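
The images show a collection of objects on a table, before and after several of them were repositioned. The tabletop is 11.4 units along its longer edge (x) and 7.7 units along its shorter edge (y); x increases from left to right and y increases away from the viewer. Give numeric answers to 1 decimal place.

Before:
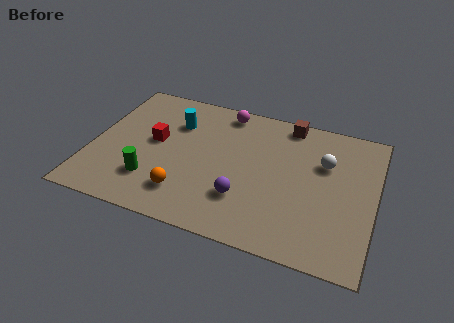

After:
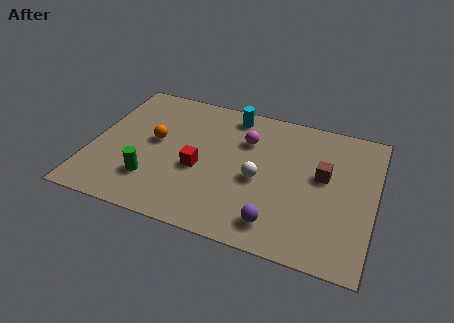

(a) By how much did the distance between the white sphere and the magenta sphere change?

-2.4

They were about 4.5 units apart before and 2.1 after — 2.4 units closer together.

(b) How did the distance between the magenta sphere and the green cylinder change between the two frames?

-0.5

They were about 5.4 units apart before and 4.9 after — 0.5 units closer together.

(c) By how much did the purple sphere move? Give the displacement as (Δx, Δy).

(1.4, -0.9)

From the two frames, the purple sphere sits at roughly (6.3, 2.2) before and (7.7, 1.3) after.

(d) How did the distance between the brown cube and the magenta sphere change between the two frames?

+0.8

Before: roughly 2.6 units apart; after: 3.4. That's 0.8 units further apart.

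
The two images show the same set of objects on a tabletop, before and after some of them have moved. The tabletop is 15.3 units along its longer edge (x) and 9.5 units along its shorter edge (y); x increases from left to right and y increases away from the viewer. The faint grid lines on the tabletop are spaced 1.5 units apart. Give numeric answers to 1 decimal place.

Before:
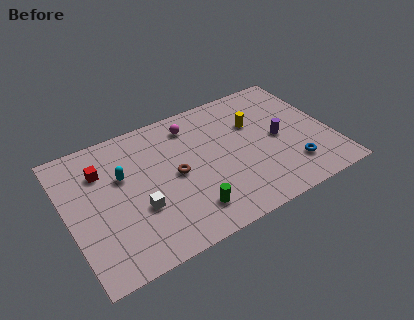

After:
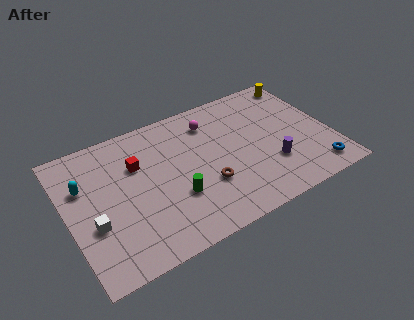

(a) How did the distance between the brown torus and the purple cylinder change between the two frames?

-2.3

They were about 6.1 units apart before and 3.8 after — 2.3 units closer together.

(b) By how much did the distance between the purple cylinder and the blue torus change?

+0.4

The distance was about 2.4 in the first image and 2.8 in the second, so they moved 0.4 units further apart.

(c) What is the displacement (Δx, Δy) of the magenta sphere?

(1.1, -0.3)

From the two frames, the magenta sphere sits at roughly (7.6, 7.8) before and (8.7, 7.5) after.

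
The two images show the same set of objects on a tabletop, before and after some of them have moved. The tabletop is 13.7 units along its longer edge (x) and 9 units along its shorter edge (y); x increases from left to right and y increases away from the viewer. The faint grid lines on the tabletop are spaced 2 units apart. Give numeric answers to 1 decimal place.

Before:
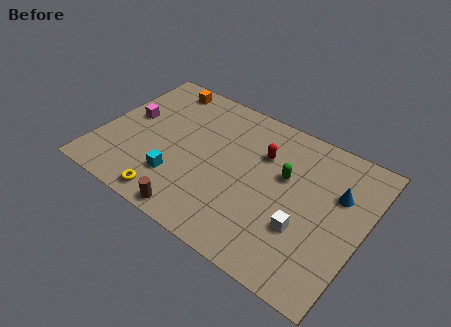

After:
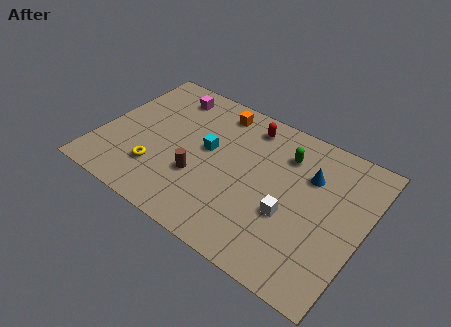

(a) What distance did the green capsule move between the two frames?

1.3

The green capsule was near (9.5, 5.5) before and (9.3, 6.8) after, so it travelled √(0.2² + 1.3²) ≈ 1.3 units.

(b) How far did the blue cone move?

1.5

From (12.2, 5.9) to (10.7, 6.2), the blue cone covered √(1.5² + 0.3²) ≈ 1.5 units.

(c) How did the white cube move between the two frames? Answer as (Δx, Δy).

(-0.8, 0.4)

The white cube was at about (10.9, 3.0) and moved to about (10.1, 3.4).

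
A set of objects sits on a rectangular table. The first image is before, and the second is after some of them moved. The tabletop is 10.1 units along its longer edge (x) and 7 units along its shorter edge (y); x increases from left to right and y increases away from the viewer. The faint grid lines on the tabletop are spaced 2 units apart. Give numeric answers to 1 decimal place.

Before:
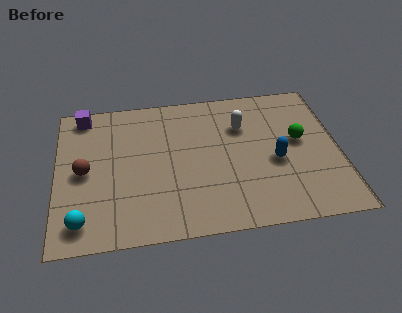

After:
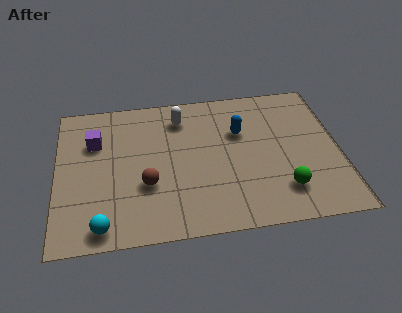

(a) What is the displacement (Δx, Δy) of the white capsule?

(-2.2, 0.7)

From the two frames, the white capsule sits at roughly (6.7, 4.9) before and (4.5, 5.6) after.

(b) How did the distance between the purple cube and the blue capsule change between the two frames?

-2.3

Before: roughly 7.5 units apart; after: 5.2. That's 2.3 units closer together.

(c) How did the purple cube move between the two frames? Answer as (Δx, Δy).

(0.4, -1.4)

The purple cube started near (1.0, 6.2) and ended near (1.4, 4.8).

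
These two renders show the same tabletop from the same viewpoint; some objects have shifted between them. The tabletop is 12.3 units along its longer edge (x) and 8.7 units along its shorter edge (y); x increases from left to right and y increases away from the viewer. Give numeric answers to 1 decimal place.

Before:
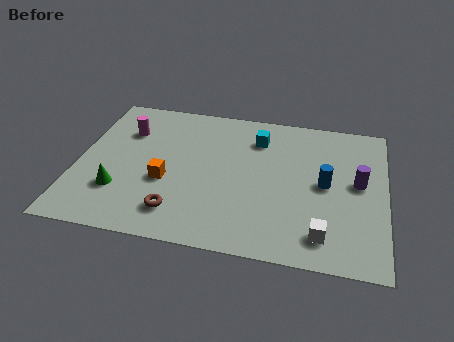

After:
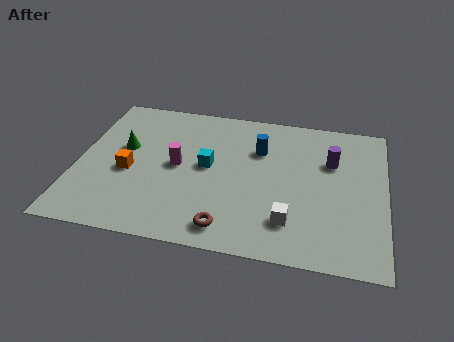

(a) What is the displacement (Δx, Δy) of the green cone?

(0.0, 2.6)

The green cone started near (1.8, 2.5) and ended near (1.8, 5.1).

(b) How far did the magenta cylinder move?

2.8

The magenta cylinder moved from about (1.8, 6.2) to (4.0, 4.4), a distance of √(2.2² + 1.8²) ≈ 2.8.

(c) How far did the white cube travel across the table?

1.4

The white cube was near (9.9, 1.5) before and (8.6, 2.0) after, so it travelled √(1.3² + 0.5²) ≈ 1.4 units.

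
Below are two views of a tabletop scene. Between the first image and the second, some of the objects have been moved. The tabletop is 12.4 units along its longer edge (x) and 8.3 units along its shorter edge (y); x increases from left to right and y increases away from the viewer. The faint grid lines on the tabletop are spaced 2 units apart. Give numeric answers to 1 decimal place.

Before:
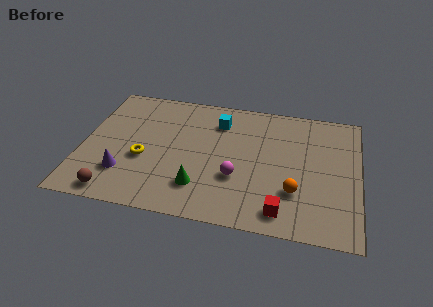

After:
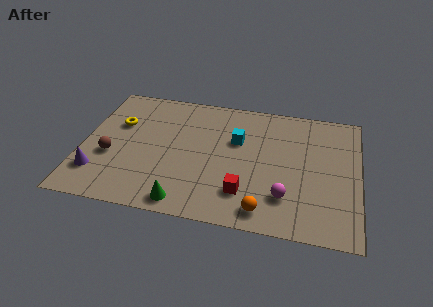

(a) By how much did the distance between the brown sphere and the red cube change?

-1.2

They were about 7.4 units apart before and 6.2 after — 1.2 units closer together.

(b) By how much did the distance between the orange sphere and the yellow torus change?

+1.2

Before: roughly 6.8 units apart; after: 8.0. That's 1.2 units further apart.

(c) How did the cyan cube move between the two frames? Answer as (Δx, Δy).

(0.9, -1.1)

The cyan cube started near (6.0, 6.4) and ended near (6.9, 5.3).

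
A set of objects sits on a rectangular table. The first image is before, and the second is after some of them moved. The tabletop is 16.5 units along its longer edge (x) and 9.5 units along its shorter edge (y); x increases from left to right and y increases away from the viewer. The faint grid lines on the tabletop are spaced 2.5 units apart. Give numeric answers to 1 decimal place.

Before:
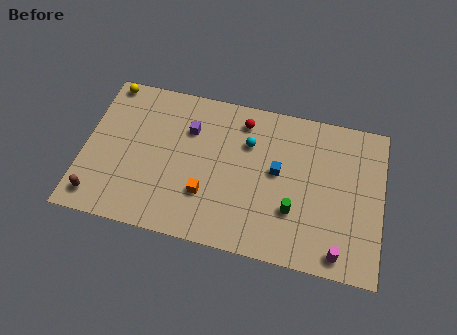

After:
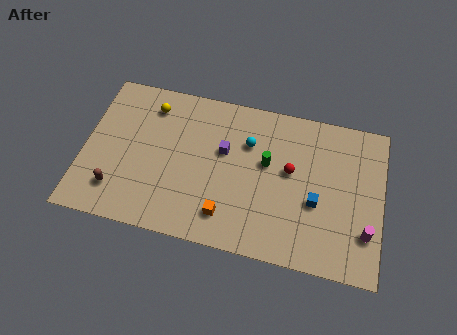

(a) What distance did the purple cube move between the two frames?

2.2

The purple cube was near (5.7, 6.7) before and (7.7, 5.8) after, so it travelled √(2.0² + 0.9²) ≈ 2.2 units.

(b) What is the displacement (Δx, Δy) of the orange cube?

(1.2, -1.0)

From the two frames, the orange cube sits at roughly (6.9, 2.9) before and (8.1, 1.9) after.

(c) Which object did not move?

the cyan sphere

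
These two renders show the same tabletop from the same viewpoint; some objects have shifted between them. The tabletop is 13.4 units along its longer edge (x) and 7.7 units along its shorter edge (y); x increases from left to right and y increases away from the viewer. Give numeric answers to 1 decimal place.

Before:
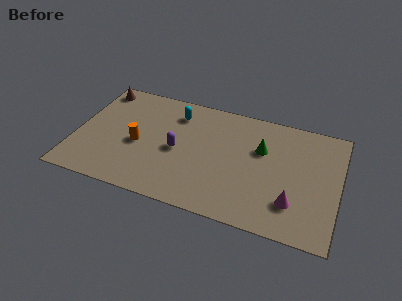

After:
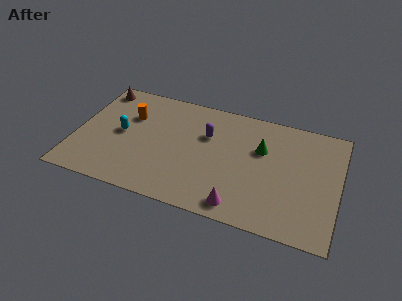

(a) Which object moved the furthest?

the cyan capsule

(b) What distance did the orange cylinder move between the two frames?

1.9

The orange cylinder was near (3.2, 3.4) before and (2.6, 5.2) after, so it travelled √(0.6² + 1.8²) ≈ 1.9 units.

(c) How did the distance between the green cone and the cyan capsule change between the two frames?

+2.6

Before: roughly 4.6 units apart; after: 7.2. That's 2.6 units further apart.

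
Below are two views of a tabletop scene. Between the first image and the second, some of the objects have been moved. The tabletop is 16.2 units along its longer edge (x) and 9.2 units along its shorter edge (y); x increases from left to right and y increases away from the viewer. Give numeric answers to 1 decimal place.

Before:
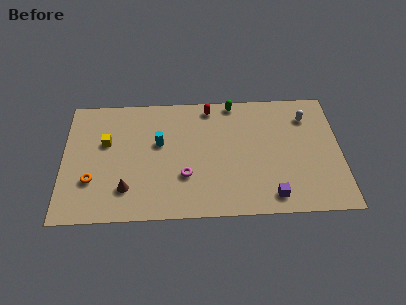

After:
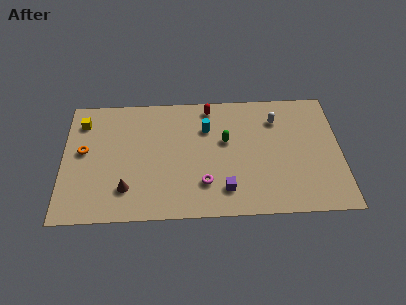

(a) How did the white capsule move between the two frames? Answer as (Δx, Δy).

(-1.8, -0.1)

From the two frames, the white capsule sits at roughly (14.3, 7.1) before and (12.5, 7.0) after.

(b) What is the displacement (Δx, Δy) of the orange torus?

(-0.5, 2.2)

The orange torus was at about (1.7, 2.9) and moved to about (1.2, 5.1).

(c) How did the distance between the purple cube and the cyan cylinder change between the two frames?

-3.0

Before: roughly 7.7 units apart; after: 4.7. That's 3.0 units closer together.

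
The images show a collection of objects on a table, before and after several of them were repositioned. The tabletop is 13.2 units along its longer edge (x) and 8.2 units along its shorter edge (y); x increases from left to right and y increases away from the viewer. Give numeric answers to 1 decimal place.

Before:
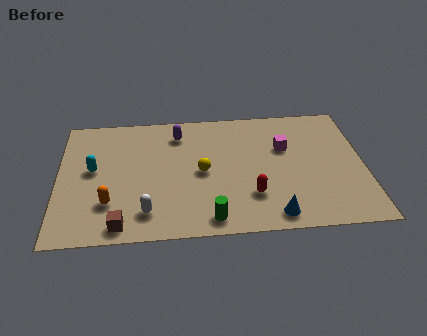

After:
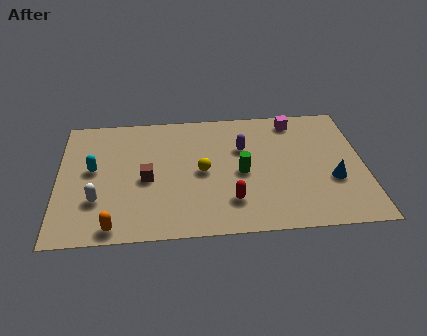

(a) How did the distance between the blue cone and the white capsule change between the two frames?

+4.7

The distance was about 5.4 in the first image and 10.1 in the second, so they moved 4.7 units further apart.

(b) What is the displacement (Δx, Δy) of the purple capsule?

(2.8, -1.2)

From the two frames, the purple capsule sits at roughly (5.2, 6.6) before and (8.0, 5.4) after.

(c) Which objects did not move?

the cyan capsule and the yellow sphere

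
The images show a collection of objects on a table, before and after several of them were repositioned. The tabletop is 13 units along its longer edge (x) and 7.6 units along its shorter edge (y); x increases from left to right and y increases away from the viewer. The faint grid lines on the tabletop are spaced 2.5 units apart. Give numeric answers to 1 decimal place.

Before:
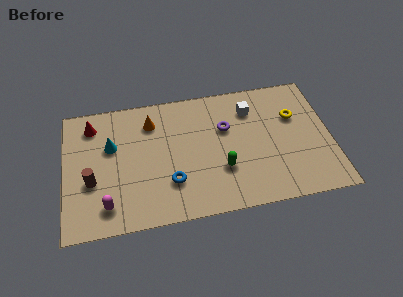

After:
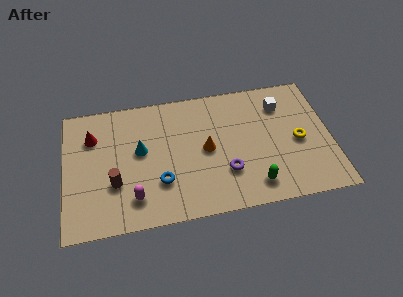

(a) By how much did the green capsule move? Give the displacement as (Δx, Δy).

(1.5, -1.2)

The green capsule was at about (7.6, 2.5) and moved to about (9.1, 1.3).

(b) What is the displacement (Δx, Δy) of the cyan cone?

(1.4, -0.5)

The cyan cone was at about (2.3, 4.8) and moved to about (3.7, 4.3).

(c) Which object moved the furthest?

the orange cone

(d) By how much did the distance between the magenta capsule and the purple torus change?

-2.3

Before: roughly 6.9 units apart; after: 4.6. That's 2.3 units closer together.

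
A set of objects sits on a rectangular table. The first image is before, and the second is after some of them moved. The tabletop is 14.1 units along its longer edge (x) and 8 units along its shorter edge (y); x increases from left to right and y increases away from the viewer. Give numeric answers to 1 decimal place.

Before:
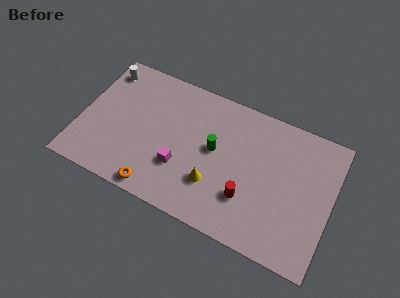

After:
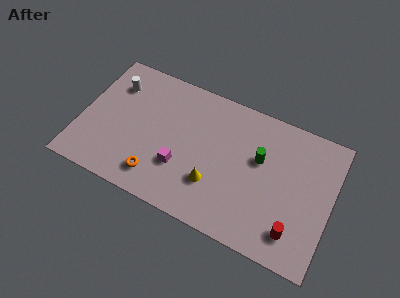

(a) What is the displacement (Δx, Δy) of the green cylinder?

(2.5, 0.5)

From the two frames, the green cylinder sits at roughly (7.5, 4.4) before and (10.0, 4.9) after.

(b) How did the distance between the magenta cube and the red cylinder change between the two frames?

+2.8

The distance was about 3.8 in the first image and 6.6 in the second, so they moved 2.8 units further apart.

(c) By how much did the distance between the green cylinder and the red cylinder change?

+1.1

The distance was about 2.9 in the first image and 4.0 in the second, so they moved 1.1 units further apart.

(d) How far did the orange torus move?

0.7

From (4.7, 0.8) to (4.6, 1.5), the orange torus covered √(0.1² + 0.7²) ≈ 0.7 units.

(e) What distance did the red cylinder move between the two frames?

2.8

From (9.6, 2.4) to (12.3, 1.6), the red cylinder covered √(2.7² + 0.8²) ≈ 2.8 units.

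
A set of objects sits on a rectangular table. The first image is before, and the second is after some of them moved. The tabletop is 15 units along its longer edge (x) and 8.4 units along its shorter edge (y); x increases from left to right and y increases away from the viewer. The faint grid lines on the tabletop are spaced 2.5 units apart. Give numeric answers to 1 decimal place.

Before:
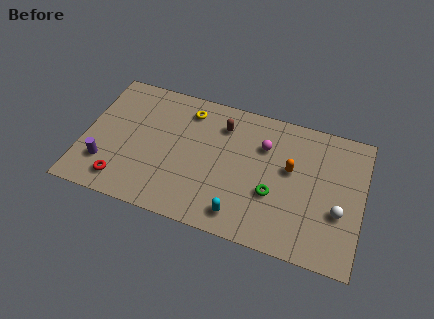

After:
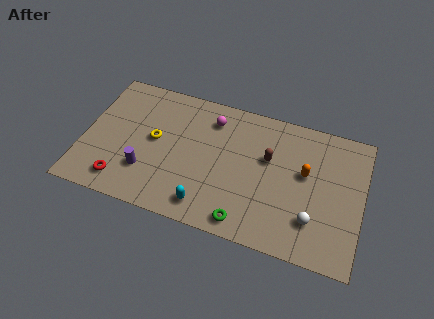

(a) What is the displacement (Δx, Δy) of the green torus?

(-1.3, -2.1)

The green torus started near (10.3, 3.1) and ended near (9.0, 1.0).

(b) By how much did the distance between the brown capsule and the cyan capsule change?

-0.5

Before: roughly 5.4 units apart; after: 4.9. That's 0.5 units closer together.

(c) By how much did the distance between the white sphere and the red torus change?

-1.4

They were about 11.6 units apart before and 10.2 after — 1.4 units closer together.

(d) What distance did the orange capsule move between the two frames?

0.8

The orange capsule was near (11.1, 4.9) before and (11.9, 4.9) after, so it travelled √(0.8² + 0.0²) ≈ 0.8 units.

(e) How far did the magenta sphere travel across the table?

3.0

The magenta sphere moved from about (9.6, 5.9) to (6.7, 6.7), a distance of √(2.9² + 0.8²) ≈ 3.0.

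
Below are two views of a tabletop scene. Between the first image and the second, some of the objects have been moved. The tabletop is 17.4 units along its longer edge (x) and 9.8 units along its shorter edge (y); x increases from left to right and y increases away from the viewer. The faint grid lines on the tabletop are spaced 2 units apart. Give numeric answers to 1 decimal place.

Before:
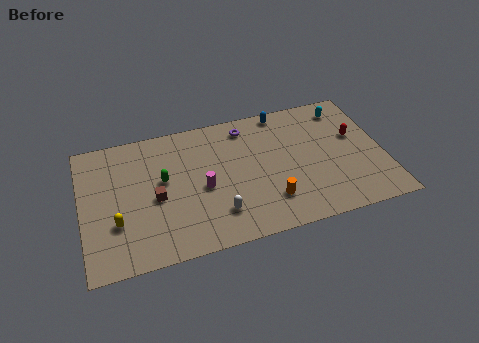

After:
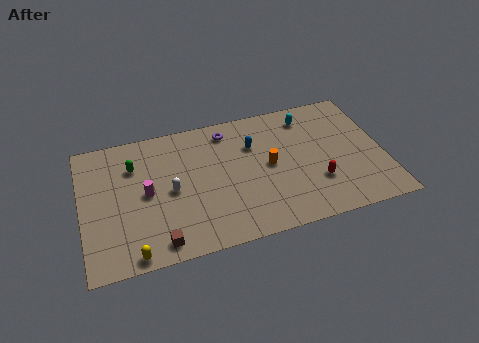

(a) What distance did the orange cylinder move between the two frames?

2.6

The orange cylinder was near (10.6, 2.4) before and (10.8, 5.0) after, so it travelled √(0.2² + 2.6²) ≈ 2.6 units.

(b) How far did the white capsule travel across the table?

3.5

The white capsule was near (7.6, 2.3) before and (5.1, 4.7) after, so it travelled √(2.5² + 2.4²) ≈ 3.5 units.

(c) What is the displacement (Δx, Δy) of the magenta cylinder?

(-3.2, 0.5)

From the two frames, the magenta cylinder sits at roughly (6.9, 4.4) before and (3.7, 4.9) after.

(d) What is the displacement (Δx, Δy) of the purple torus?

(-1.1, 0.0)

The purple torus started near (9.7, 8.3) and ended near (8.6, 8.3).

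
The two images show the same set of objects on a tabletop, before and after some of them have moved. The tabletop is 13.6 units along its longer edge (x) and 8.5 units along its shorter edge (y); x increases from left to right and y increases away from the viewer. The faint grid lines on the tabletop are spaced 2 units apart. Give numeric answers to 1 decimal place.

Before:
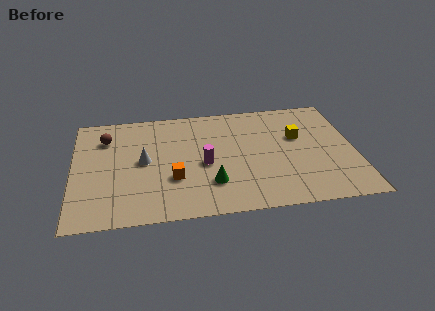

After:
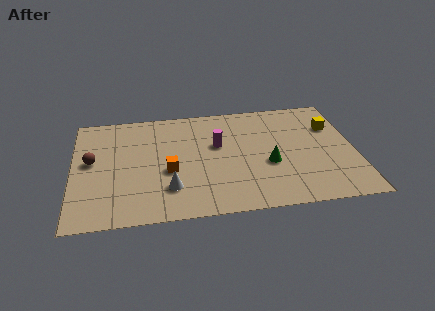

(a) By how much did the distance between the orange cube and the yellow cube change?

+1.8

Before: roughly 6.6 units apart; after: 8.4. That's 1.8 units further apart.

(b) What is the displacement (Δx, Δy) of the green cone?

(2.8, 1.1)

From the two frames, the green cone sits at roughly (6.6, 2.3) before and (9.4, 3.4) after.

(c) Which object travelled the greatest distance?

the green cone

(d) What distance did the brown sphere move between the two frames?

1.8

The brown sphere moved from about (1.6, 6.4) to (0.9, 4.7), a distance of √(0.7² + 1.7²) ≈ 1.8.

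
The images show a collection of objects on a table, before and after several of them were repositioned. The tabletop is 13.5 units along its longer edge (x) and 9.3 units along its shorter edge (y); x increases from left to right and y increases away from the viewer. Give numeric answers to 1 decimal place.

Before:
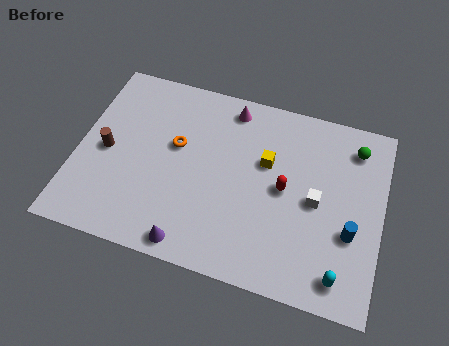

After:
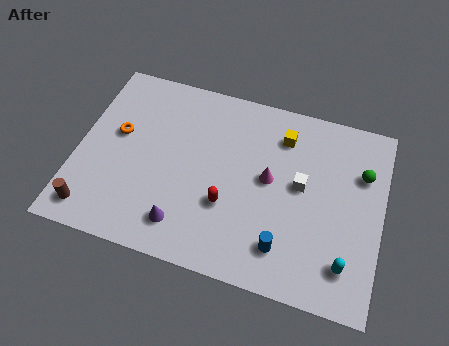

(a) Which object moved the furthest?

the magenta cone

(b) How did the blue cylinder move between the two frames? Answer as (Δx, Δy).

(-2.8, -1.5)

The blue cylinder was at about (12.2, 3.4) and moved to about (9.4, 1.9).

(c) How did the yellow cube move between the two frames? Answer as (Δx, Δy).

(0.6, 1.5)

The yellow cube started near (8.3, 5.8) and ended near (8.9, 7.3).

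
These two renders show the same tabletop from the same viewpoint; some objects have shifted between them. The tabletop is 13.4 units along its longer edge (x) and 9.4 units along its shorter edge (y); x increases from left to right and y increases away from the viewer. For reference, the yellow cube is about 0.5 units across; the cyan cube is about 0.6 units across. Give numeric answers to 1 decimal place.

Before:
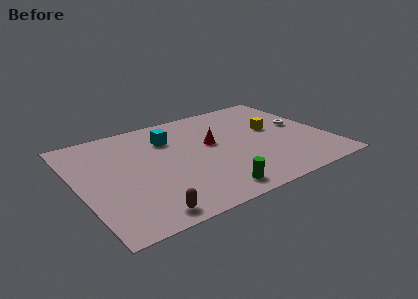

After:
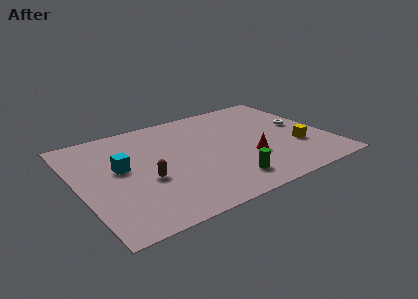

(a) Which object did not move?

the white torus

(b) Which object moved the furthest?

the cyan cube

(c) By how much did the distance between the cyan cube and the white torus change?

+2.7

Before: roughly 7.2 units apart; after: 9.9. That's 2.7 units further apart.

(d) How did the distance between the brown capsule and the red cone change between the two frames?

-0.7

The distance was about 6.2 in the first image and 5.5 in the second, so they moved 0.7 units closer together.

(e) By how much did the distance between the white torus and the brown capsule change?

-1.3

The distance was about 10.2 in the first image and 8.9 in the second, so they moved 1.3 units closer together.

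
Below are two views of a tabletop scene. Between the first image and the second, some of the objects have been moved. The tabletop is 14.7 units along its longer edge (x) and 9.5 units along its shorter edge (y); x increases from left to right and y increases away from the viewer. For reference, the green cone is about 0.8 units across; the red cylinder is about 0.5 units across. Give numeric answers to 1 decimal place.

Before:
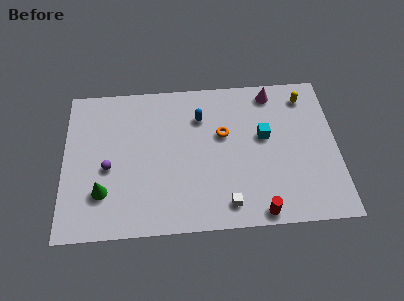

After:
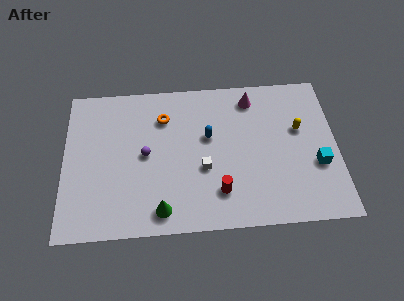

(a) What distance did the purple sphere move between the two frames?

2.1

The purple sphere moved from about (2.4, 4.1) to (4.4, 4.8), a distance of √(2.0² + 0.7²) ≈ 2.1.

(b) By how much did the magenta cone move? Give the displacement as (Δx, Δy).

(-1.1, -0.3)

The magenta cone was at about (11.3, 8.3) and moved to about (10.2, 8.0).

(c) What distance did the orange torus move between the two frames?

3.5

The orange torus was near (8.6, 5.8) before and (5.4, 7.1) after, so it travelled √(3.2² + 1.3²) ≈ 3.5 units.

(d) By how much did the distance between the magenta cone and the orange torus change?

+1.2

They were about 3.7 units apart before and 4.9 after — 1.2 units further apart.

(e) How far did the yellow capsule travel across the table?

2.1

From (13.1, 7.9) to (12.7, 5.8), the yellow capsule covered √(0.4² + 2.1²) ≈ 2.1 units.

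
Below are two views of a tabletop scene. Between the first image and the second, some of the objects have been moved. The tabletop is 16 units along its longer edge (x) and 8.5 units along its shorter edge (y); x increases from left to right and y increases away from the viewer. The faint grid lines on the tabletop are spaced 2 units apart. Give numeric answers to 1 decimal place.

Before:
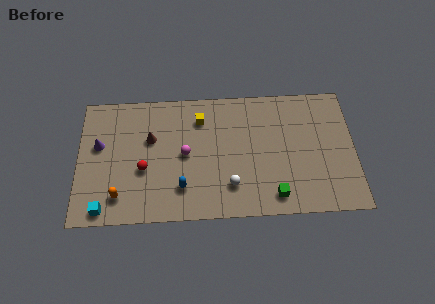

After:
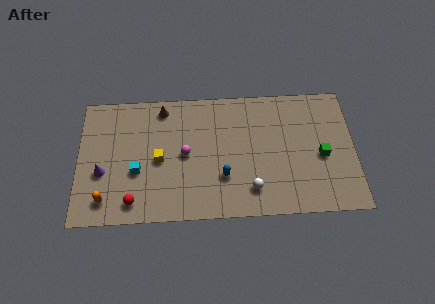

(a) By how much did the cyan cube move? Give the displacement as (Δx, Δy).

(1.9, 2.4)

From the two frames, the cyan cube sits at roughly (1.5, 0.9) before and (3.4, 3.3) after.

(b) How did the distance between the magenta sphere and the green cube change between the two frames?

+2.0

The distance was about 5.9 in the first image and 7.9 in the second, so they moved 2.0 units further apart.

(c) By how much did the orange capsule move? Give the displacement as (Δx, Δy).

(-0.8, -0.2)

The orange capsule was at about (2.4, 1.7) and moved to about (1.6, 1.5).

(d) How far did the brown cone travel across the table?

2.1

From (4.2, 5.4) to (4.9, 7.4), the brown cone covered √(0.7² + 2.0²) ≈ 2.1 units.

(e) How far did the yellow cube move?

3.5

The yellow cube was near (7.1, 6.6) before and (4.7, 4.0) after, so it travelled √(2.4² + 2.6²) ≈ 3.5 units.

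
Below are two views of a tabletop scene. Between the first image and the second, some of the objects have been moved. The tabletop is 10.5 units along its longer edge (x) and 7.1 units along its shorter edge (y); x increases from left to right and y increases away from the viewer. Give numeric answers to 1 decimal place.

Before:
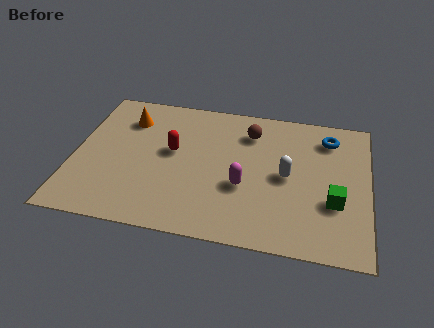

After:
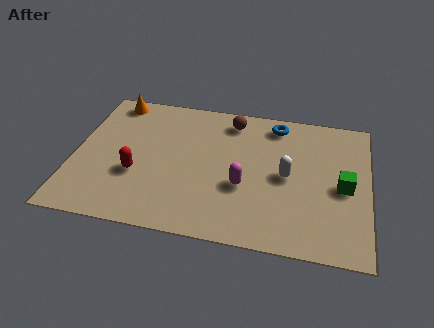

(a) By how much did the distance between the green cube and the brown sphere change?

+0.6

Before: roughly 4.3 units apart; after: 4.9. That's 0.6 units further apart.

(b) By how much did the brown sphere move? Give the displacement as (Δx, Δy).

(-0.7, 0.5)

The brown sphere started near (6.2, 5.5) and ended near (5.5, 6.0).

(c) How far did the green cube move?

0.9

The green cube was near (9.3, 2.5) before and (9.6, 3.3) after, so it travelled √(0.3² + 0.8²) ≈ 0.9 units.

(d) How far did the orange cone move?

1.1

The orange cone moved from about (1.8, 5.4) to (1.2, 6.3), a distance of √(0.6² + 0.9²) ≈ 1.1.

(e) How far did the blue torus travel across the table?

1.9

From (9.0, 5.7) to (7.1, 6.1), the blue torus covered √(1.9² + 0.4²) ≈ 1.9 units.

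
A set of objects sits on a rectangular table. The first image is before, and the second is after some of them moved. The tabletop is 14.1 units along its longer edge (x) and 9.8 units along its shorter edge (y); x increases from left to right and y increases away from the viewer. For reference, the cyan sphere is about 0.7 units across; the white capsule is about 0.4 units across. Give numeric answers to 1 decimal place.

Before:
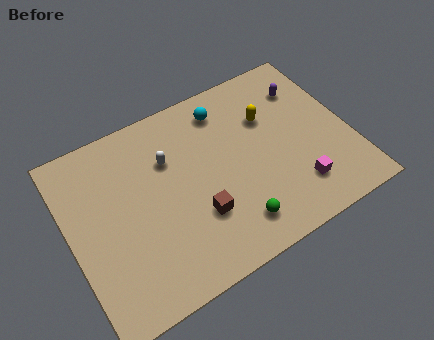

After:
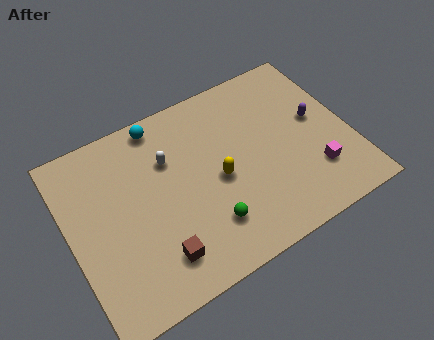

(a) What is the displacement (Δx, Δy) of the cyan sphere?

(-3.2, 0.7)

The cyan sphere was at about (8.3, 8.1) and moved to about (5.1, 8.8).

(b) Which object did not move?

the white capsule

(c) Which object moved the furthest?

the yellow capsule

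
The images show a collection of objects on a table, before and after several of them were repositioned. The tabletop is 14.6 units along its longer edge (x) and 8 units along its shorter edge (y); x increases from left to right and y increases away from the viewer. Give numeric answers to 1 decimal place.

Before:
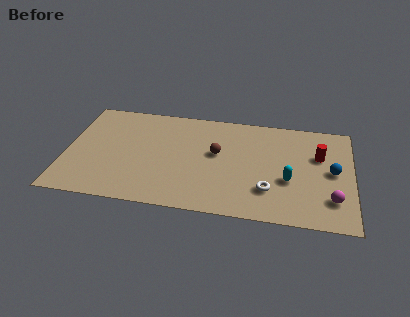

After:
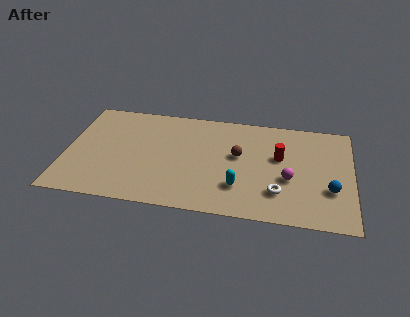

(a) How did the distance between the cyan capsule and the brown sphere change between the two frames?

-1.6

The distance was about 4.0 in the first image and 2.4 in the second, so they moved 1.6 units closer together.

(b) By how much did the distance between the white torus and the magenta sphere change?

-2.0

Before: roughly 3.2 units apart; after: 1.2. That's 2.0 units closer together.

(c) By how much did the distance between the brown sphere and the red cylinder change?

-3.1

Before: roughly 5.2 units apart; after: 2.1. That's 3.1 units closer together.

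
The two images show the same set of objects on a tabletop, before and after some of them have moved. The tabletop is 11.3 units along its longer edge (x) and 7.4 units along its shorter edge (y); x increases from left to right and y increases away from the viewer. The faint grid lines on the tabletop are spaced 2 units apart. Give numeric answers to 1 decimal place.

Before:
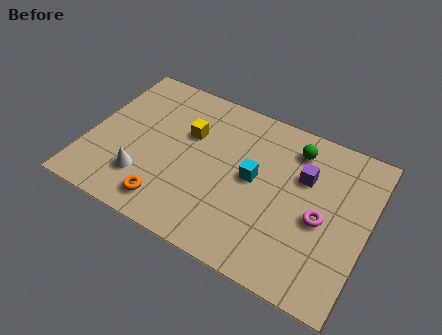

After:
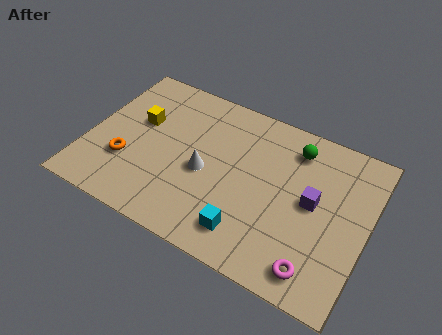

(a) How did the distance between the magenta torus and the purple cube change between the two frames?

+1.0

They were about 1.8 units apart before and 2.8 after — 1.0 units further apart.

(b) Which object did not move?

the green sphere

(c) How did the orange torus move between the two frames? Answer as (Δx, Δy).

(-1.9, 1.2)

From the two frames, the orange torus sits at roughly (3.6, 1.2) before and (1.7, 2.4) after.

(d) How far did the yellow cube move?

2.0

The yellow cube was near (3.9, 4.8) before and (1.9, 4.5) after, so it travelled √(2.0² + 0.3²) ≈ 2.0 units.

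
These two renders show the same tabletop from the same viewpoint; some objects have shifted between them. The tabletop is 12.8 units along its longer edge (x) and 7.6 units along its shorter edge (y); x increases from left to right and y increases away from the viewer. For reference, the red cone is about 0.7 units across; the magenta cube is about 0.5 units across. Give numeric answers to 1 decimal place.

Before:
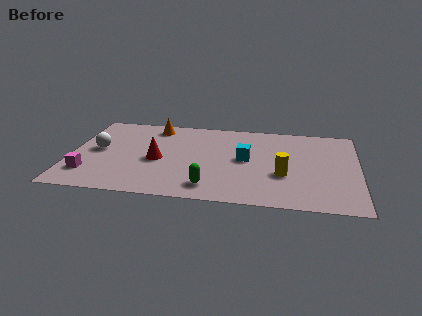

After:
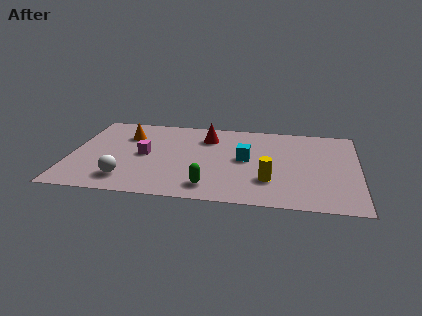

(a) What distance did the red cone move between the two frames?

3.2

The red cone moved from about (3.9, 3.4) to (6.0, 5.8), a distance of √(2.1² + 2.4²) ≈ 3.2.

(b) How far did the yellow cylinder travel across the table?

0.8

The yellow cylinder moved from about (9.5, 2.8) to (8.9, 2.2), a distance of √(0.6² + 0.6²) ≈ 0.8.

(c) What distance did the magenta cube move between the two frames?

3.1

The magenta cube was near (0.9, 1.8) before and (3.3, 3.8) after, so it travelled √(2.4² + 2.0²) ≈ 3.1 units.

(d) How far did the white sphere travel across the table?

2.9

From (1.2, 4.0) to (2.6, 1.5), the white sphere covered √(1.4² + 2.5²) ≈ 2.9 units.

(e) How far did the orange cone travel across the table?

1.6

From (3.6, 6.5) to (2.4, 5.5), the orange cone covered √(1.2² + 1.0²) ≈ 1.6 units.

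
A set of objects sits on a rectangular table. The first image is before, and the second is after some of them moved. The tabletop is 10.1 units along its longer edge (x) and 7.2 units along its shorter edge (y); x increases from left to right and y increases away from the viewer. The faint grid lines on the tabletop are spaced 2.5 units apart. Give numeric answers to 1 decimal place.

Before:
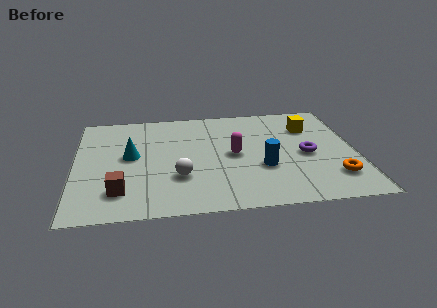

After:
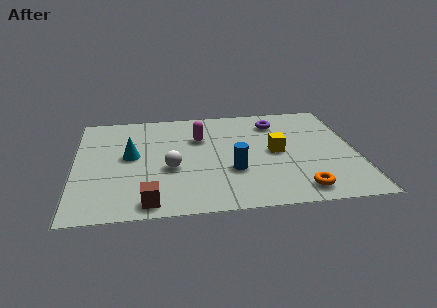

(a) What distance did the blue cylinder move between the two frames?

1.1

The blue cylinder was near (6.7, 2.6) before and (5.6, 2.5) after, so it travelled √(1.1² + 0.1²) ≈ 1.1 units.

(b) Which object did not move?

the cyan cone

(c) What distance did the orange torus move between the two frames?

1.5

The orange torus was near (9.2, 1.7) before and (7.9, 1.0) after, so it travelled √(1.3² + 0.7²) ≈ 1.5 units.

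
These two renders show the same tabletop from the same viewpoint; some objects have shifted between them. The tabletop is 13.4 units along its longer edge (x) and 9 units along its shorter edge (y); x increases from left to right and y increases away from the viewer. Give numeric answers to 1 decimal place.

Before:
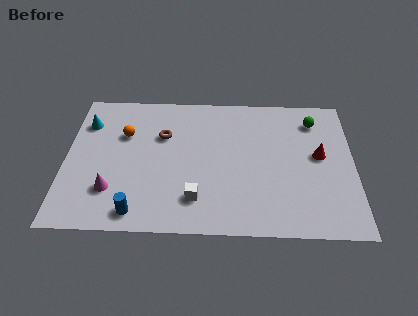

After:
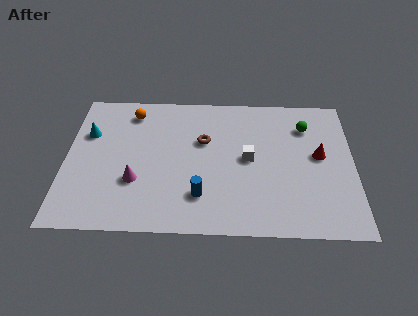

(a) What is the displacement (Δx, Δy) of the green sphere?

(-0.4, -0.4)

The green sphere was at about (11.6, 7.2) and moved to about (11.2, 6.8).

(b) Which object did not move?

the red cone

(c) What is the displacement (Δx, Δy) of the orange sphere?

(0.3, 1.5)

The orange sphere was at about (2.7, 6.0) and moved to about (3.0, 7.5).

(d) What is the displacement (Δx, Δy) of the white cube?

(2.4, 2.6)

From the two frames, the white cube sits at roughly (6.1, 2.0) before and (8.5, 4.6) after.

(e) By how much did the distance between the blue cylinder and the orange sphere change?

+1.3

They were about 4.9 units apart before and 6.2 after — 1.3 units further apart.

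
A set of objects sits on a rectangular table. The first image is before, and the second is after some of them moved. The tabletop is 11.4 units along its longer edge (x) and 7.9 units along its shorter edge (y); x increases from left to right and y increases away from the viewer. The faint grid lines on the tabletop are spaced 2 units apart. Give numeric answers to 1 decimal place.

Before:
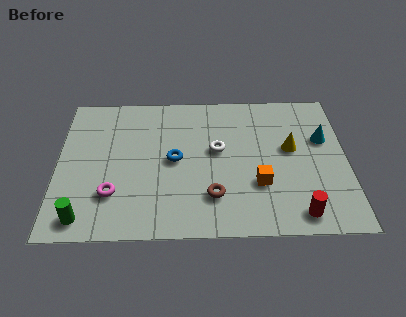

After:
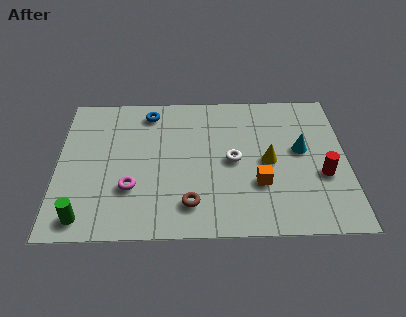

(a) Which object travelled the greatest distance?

the blue torus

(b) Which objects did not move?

the orange cube and the green cylinder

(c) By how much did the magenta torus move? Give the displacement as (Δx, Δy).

(0.7, 0.3)

The magenta torus was at about (2.2, 2.2) and moved to about (2.9, 2.5).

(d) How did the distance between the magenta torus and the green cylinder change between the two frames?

+0.7

Before: roughly 1.6 units apart; after: 2.3. That's 0.7 units further apart.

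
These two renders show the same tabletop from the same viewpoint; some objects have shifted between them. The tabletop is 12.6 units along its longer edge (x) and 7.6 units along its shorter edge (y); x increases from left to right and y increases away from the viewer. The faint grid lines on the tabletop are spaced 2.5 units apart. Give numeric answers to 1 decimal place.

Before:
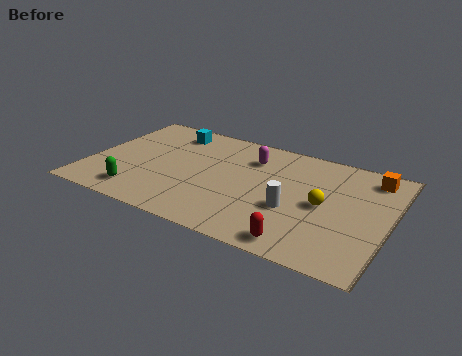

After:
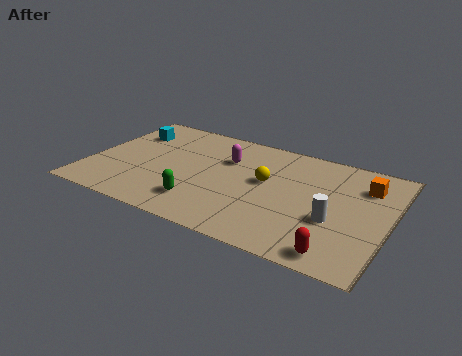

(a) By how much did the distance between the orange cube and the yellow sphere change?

+1.0

Before: roughly 3.2 units apart; after: 4.2. That's 1.0 units further apart.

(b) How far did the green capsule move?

2.6

The green capsule moved from about (2.4, 1.3) to (5.0, 1.7), a distance of √(2.6² + 0.4²) ≈ 2.6.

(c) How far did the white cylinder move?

1.7

The white cylinder moved from about (8.7, 2.9) to (10.4, 2.9), a distance of √(1.7² + 0.0²) ≈ 1.7.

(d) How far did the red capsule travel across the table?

1.5

The red capsule moved from about (9.3, 0.9) to (10.8, 0.9), a distance of √(1.5² + 0.0²) ≈ 1.5.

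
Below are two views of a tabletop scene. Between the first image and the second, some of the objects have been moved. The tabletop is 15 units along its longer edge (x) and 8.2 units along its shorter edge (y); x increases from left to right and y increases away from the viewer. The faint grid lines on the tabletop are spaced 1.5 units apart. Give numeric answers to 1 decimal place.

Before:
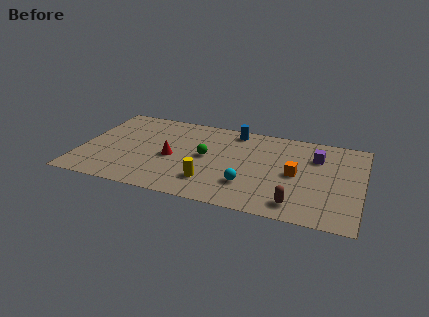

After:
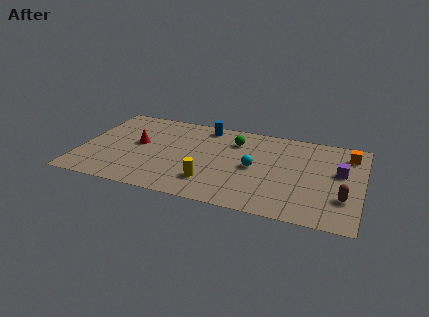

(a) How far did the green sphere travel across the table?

2.4

The green sphere was near (6.7, 4.3) before and (8.1, 6.2) after, so it travelled √(1.4² + 1.9²) ≈ 2.4 units.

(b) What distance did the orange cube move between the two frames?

3.7

The orange cube moved from about (11.5, 4.0) to (14.2, 6.6), a distance of √(2.7² + 2.6²) ≈ 3.7.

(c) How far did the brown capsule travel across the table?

2.7

From (11.7, 1.3) to (14.1, 2.5), the brown capsule covered √(2.4² + 1.2²) ≈ 2.7 units.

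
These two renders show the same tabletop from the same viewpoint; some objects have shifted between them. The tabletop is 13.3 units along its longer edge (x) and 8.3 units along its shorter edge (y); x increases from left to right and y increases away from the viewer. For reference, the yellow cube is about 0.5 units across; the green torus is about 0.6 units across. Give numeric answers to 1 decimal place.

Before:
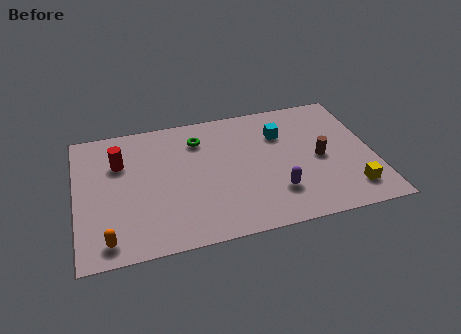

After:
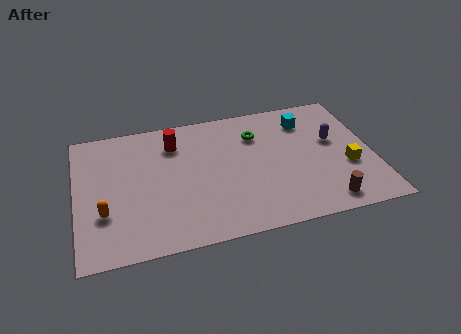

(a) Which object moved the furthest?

the purple capsule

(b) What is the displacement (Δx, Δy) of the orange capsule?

(-0.1, 1.6)

The orange capsule was at about (1.3, 1.1) and moved to about (1.2, 2.7).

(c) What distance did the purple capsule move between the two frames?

3.9

The purple capsule was near (8.8, 2.2) before and (11.6, 4.9) after, so it travelled √(2.8² + 2.7²) ≈ 3.9 units.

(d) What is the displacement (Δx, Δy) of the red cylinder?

(2.5, 0.7)

From the two frames, the red cylinder sits at roughly (2.0, 5.7) before and (4.5, 6.4) after.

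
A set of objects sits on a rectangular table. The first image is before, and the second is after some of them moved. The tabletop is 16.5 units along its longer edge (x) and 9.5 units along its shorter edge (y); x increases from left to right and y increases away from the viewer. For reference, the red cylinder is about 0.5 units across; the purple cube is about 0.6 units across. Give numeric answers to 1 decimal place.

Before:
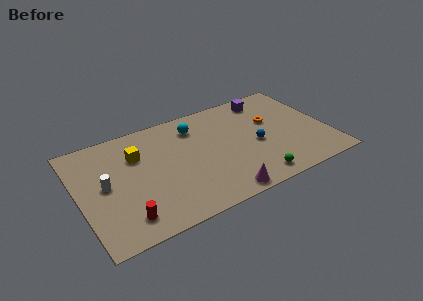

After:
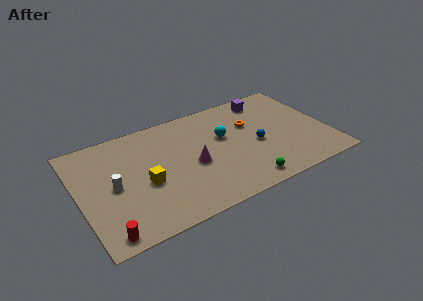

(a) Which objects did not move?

the blue sphere and the purple cube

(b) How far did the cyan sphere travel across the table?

2.4

From (8.0, 7.5) to (9.7, 5.8), the cyan sphere covered √(1.7² + 1.7²) ≈ 2.4 units.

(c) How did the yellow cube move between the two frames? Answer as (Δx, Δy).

(0.2, -2.6)

The yellow cube was at about (4.0, 6.6) and moved to about (4.2, 4.0).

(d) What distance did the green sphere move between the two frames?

0.7

The green sphere was near (11.1, 1.2) before and (10.4, 1.2) after, so it travelled √(0.7² + 0.0²) ≈ 0.7 units.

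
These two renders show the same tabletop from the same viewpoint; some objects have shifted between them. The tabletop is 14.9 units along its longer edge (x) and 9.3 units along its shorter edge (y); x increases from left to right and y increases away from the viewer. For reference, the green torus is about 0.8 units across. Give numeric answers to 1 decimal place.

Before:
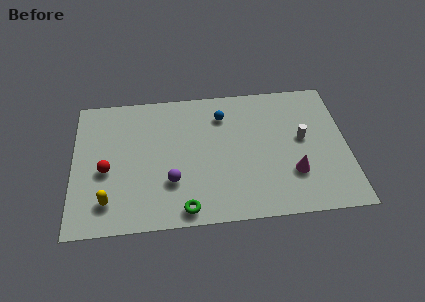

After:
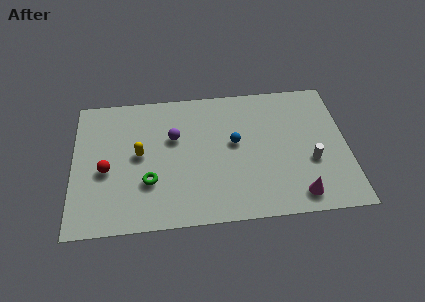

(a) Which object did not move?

the red sphere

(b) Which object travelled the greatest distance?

the yellow capsule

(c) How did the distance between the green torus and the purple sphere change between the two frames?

+1.2

Before: roughly 2.0 units apart; after: 3.2. That's 1.2 units further apart.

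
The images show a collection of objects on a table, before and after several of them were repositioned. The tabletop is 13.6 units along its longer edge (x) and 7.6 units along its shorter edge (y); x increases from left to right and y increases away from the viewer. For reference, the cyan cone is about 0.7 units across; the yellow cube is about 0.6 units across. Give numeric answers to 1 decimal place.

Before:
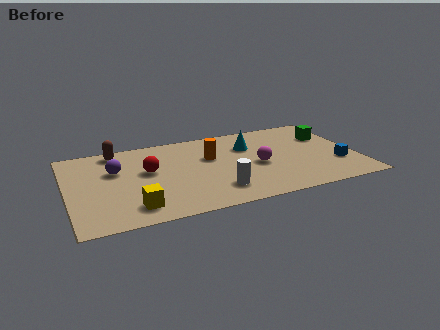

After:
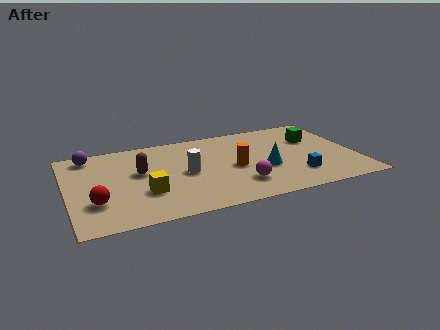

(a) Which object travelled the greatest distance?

the red sphere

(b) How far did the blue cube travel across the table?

2.1

The blue cube moved from about (12.6, 2.4) to (10.6, 1.9), a distance of √(2.0² + 0.5²) ≈ 2.1.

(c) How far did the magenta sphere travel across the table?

1.8

From (8.9, 3.4) to (7.9, 1.9), the magenta sphere covered √(1.0² + 1.5²) ≈ 1.8 units.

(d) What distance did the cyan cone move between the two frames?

2.4

The cyan cone moved from about (8.7, 5.3) to (9.2, 3.0), a distance of √(0.5² + 2.3²) ≈ 2.4.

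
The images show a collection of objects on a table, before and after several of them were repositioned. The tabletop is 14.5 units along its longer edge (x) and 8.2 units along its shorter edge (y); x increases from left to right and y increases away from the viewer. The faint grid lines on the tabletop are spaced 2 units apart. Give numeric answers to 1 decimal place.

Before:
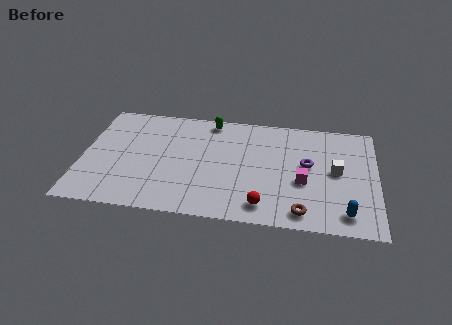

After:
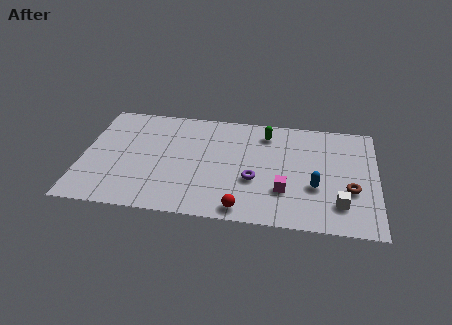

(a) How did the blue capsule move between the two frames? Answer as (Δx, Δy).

(-1.5, 1.7)

From the two frames, the blue capsule sits at roughly (13.0, 1.3) before and (11.5, 3.0) after.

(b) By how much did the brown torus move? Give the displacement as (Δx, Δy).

(2.3, 1.9)

The brown torus started near (10.9, 1.1) and ended near (13.2, 3.0).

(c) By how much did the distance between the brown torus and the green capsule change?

-2.2

They were about 7.8 units apart before and 5.6 after — 2.2 units closer together.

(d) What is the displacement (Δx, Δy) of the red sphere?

(-1.0, -0.4)

The red sphere was at about (9.0, 1.3) and moved to about (8.0, 0.9).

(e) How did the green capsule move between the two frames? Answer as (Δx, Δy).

(2.8, -0.6)

The green capsule started near (6.2, 7.3) and ended near (9.0, 6.7).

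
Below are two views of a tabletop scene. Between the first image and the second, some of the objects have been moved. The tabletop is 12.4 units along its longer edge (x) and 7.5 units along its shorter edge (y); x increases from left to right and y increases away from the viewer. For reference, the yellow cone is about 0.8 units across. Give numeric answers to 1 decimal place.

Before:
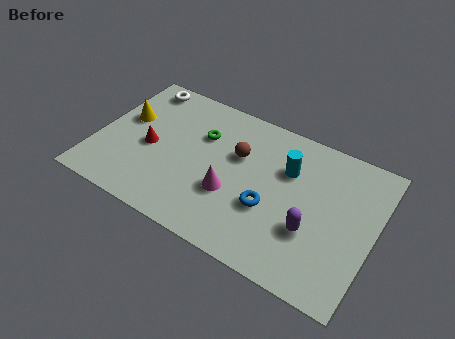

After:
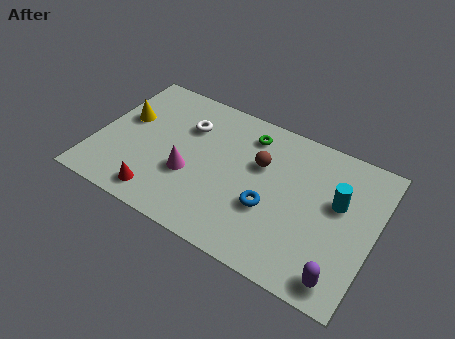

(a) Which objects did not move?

the blue torus and the yellow cone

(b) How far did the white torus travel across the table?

2.7

The white torus moved from about (1.4, 6.6) to (3.8, 5.3), a distance of √(2.4² + 1.3²) ≈ 2.7.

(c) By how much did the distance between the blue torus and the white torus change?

-2.7

The distance was about 7.5 in the first image and 4.8 in the second, so they moved 2.7 units closer together.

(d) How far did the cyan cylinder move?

2.4

From (8.4, 5.1) to (10.7, 4.5), the cyan cylinder covered √(2.3² + 0.6²) ≈ 2.4 units.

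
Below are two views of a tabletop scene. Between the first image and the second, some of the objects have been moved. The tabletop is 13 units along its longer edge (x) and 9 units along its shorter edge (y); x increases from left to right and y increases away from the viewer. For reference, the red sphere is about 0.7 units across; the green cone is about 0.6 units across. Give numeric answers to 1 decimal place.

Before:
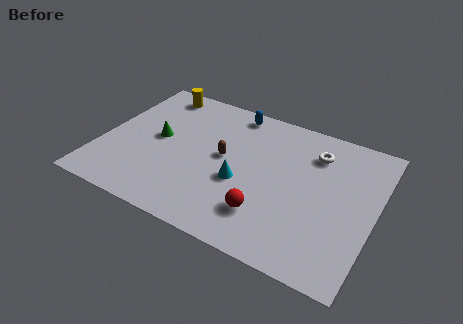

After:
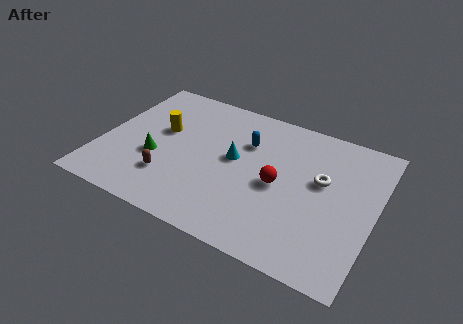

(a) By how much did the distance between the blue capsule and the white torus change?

-0.4

The distance was about 4.2 in the first image and 3.8 in the second, so they moved 0.4 units closer together.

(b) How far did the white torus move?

1.7

From (9.9, 6.9) to (10.4, 5.3), the white torus covered √(0.5² + 1.6²) ≈ 1.7 units.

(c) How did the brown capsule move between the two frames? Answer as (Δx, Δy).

(-2.3, -2.4)

From the two frames, the brown capsule sits at roughly (5.8, 4.8) before and (3.5, 2.4) after.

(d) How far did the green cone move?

1.3

The green cone was near (2.6, 4.7) before and (2.7, 3.4) after, so it travelled √(0.1² + 1.3²) ≈ 1.3 units.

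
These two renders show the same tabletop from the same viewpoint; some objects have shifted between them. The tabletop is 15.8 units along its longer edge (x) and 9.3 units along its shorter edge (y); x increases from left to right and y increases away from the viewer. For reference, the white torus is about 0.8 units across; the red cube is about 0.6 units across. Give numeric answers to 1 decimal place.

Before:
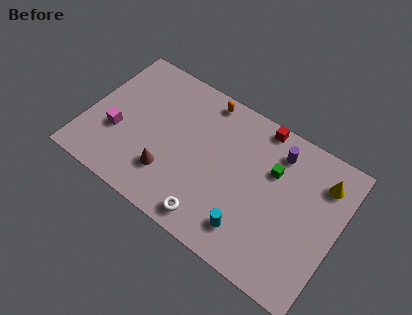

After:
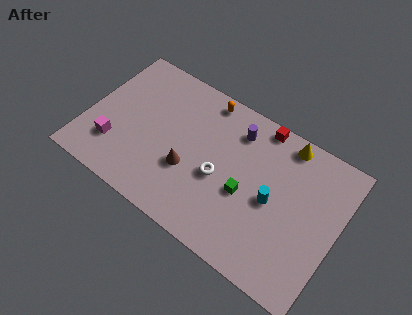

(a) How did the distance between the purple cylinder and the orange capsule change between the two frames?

-2.5

They were about 4.9 units apart before and 2.4 after — 2.5 units closer together.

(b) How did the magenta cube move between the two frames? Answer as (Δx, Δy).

(0.0, -0.9)

From the two frames, the magenta cube sits at roughly (2.0, 3.4) before and (2.0, 2.5) after.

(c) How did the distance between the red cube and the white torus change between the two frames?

-2.7

The distance was about 7.5 in the first image and 4.8 in the second, so they moved 2.7 units closer together.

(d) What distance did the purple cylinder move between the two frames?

2.6

The purple cylinder moved from about (11.6, 7.5) to (9.0, 7.4), a distance of √(2.6² + 0.1²) ≈ 2.6.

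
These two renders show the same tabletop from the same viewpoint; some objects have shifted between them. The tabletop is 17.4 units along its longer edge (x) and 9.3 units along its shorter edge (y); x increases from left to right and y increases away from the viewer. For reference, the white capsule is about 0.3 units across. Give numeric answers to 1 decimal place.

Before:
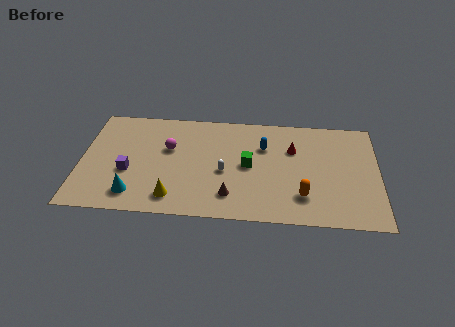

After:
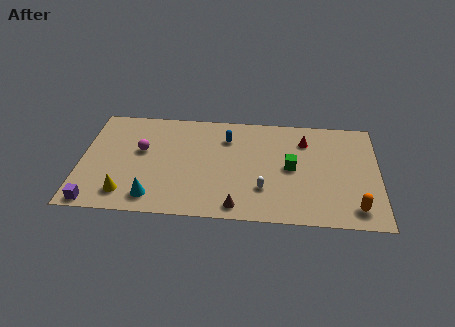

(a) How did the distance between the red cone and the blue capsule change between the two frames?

+2.9

The distance was about 1.7 in the first image and 4.6 in the second, so they moved 2.9 units further apart.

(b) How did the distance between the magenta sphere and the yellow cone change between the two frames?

-0.3

They were about 4.2 units apart before and 3.9 after — 0.3 units closer together.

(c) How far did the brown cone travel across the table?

1.0

The brown cone was near (8.8, 2.0) before and (9.2, 1.1) after, so it travelled √(0.4² + 0.9²) ≈ 1.0 units.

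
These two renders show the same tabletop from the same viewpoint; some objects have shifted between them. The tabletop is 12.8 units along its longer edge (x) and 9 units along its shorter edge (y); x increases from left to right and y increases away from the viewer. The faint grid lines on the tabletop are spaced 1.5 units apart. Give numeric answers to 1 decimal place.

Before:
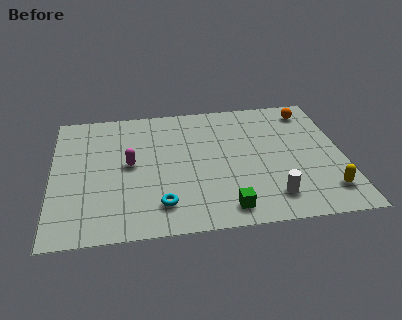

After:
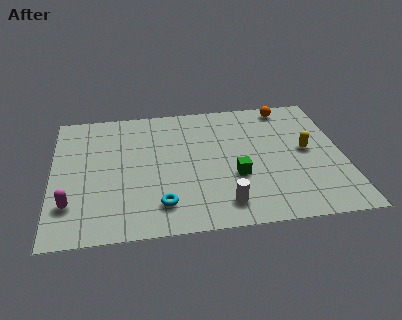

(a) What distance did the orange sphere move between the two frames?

1.1

The orange sphere moved from about (11.5, 7.6) to (10.5, 8.0), a distance of √(1.0² + 0.4²) ≈ 1.1.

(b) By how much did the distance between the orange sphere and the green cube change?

-2.2

Before: roughly 7.5 units apart; after: 5.3. That's 2.2 units closer together.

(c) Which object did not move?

the cyan torus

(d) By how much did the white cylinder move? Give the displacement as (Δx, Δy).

(-2.1, -0.2)

From the two frames, the white cylinder sits at roughly (9.5, 1.7) before and (7.4, 1.5) after.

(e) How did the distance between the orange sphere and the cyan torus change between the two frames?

-0.4

They were about 8.9 units apart before and 8.5 after — 0.4 units closer together.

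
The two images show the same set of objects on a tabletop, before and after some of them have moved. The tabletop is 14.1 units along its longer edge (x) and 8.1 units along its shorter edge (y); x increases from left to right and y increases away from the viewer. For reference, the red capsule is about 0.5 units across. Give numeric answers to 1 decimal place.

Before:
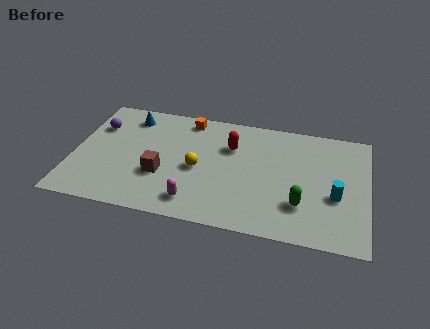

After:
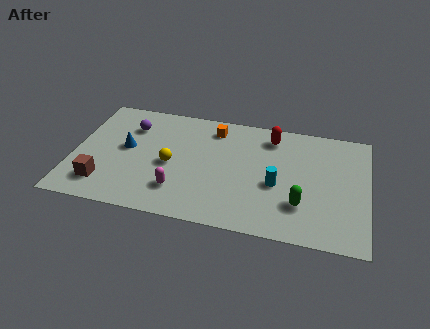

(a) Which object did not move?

the green capsule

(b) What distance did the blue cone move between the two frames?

2.3

From (2.5, 6.7) to (2.5, 4.4), the blue cone covered √(0.0² + 2.3²) ≈ 2.3 units.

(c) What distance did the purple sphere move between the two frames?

1.6

The purple sphere was near (1.0, 5.7) before and (2.6, 6.0) after, so it travelled √(1.6² + 0.3²) ≈ 1.6 units.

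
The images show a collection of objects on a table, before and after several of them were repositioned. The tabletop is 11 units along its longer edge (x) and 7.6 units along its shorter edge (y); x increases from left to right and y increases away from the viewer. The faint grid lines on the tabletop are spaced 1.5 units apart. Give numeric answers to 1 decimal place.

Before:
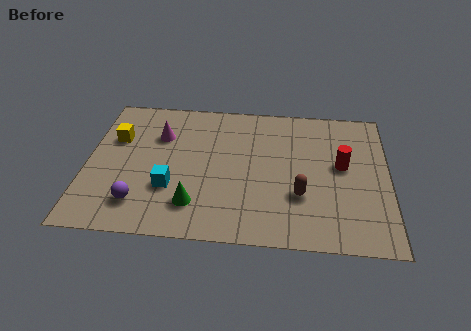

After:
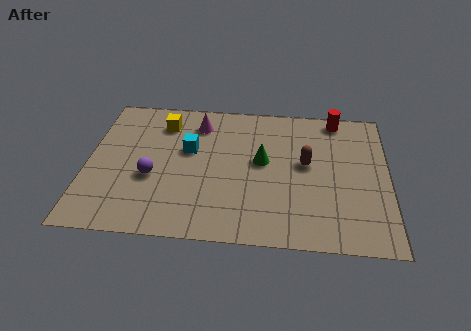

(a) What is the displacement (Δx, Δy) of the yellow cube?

(1.7, 1.0)

From the two frames, the yellow cube sits at roughly (1.0, 5.0) before and (2.7, 6.0) after.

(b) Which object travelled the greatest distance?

the green cone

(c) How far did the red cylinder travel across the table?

2.6

The red cylinder moved from about (9.3, 4.2) to (9.1, 6.8), a distance of √(0.2² + 2.6²) ≈ 2.6.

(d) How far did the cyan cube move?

2.2

The cyan cube was near (3.1, 2.5) before and (3.7, 4.6) after, so it travelled √(0.6² + 2.1²) ≈ 2.2 units.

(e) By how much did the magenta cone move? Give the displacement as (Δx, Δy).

(1.4, 0.8)

The magenta cone started near (2.6, 5.3) and ended near (4.0, 6.1).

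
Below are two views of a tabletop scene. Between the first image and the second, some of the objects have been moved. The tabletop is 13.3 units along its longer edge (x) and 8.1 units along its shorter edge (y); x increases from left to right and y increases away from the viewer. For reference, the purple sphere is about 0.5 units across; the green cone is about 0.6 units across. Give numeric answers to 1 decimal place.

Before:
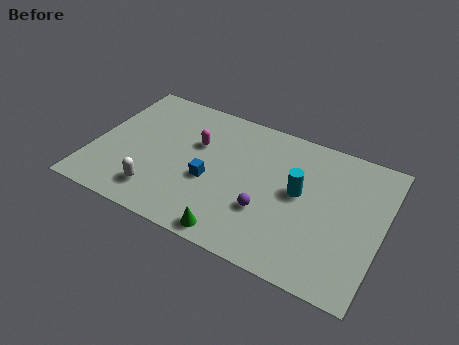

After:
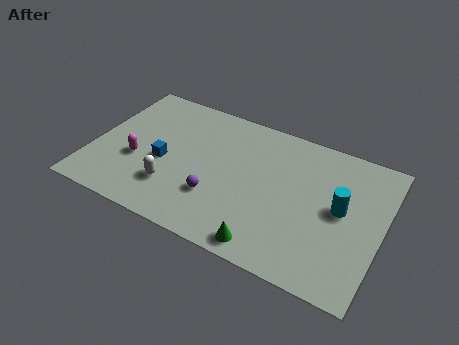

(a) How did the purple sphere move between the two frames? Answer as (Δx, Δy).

(-2.3, -0.2)

The purple sphere was at about (8.2, 2.7) and moved to about (5.9, 2.5).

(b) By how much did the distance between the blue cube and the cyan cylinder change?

+4.0

They were about 4.1 units apart before and 8.1 after — 4.0 units further apart.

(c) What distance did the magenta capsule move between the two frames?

3.3

From (4.6, 5.2) to (2.1, 3.1), the magenta capsule covered √(2.5² + 2.1²) ≈ 3.3 units.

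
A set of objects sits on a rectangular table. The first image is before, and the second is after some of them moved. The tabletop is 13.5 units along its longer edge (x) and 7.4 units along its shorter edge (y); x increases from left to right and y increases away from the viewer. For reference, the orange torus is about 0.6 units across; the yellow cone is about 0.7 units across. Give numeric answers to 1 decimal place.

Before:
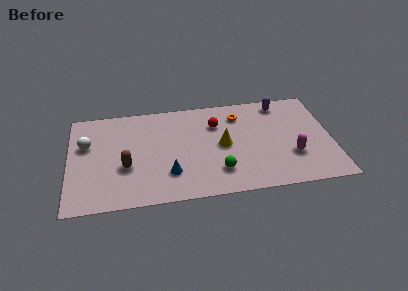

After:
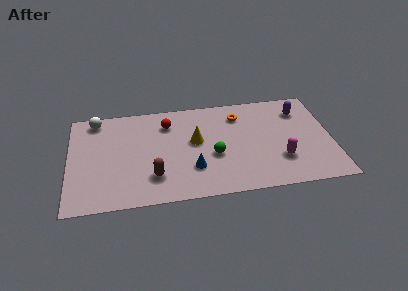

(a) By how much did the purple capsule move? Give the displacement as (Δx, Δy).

(1.0, -0.7)

The purple capsule started near (11.0, 6.4) and ended near (12.0, 5.7).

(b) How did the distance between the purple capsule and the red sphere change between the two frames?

+3.3

They were about 3.6 units apart before and 6.9 after — 3.3 units further apart.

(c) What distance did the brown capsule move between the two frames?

1.7

The brown capsule was near (2.9, 2.8) before and (4.3, 1.9) after, so it travelled √(1.4² + 0.9²) ≈ 1.7 units.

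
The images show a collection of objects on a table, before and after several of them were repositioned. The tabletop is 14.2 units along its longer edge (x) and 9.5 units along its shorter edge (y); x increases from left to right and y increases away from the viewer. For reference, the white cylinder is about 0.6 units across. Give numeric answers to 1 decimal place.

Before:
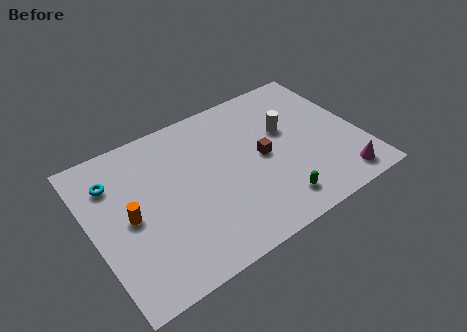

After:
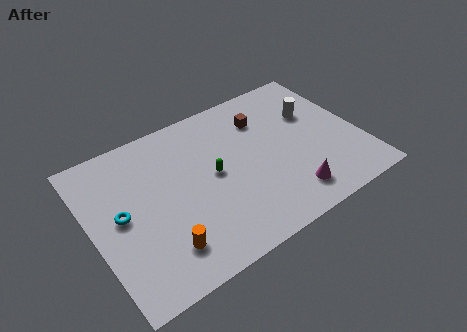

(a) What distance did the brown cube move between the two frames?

2.5

The brown cube moved from about (9.0, 4.7) to (9.5, 7.1), a distance of √(0.5² + 2.4²) ≈ 2.5.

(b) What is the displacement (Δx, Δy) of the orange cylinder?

(1.3, -2.6)

The orange cylinder started near (1.9, 4.6) and ended near (3.2, 2.0).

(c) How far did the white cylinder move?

1.6

From (10.5, 5.8) to (12.1, 6.2), the white cylinder covered √(1.6² + 0.4²) ≈ 1.6 units.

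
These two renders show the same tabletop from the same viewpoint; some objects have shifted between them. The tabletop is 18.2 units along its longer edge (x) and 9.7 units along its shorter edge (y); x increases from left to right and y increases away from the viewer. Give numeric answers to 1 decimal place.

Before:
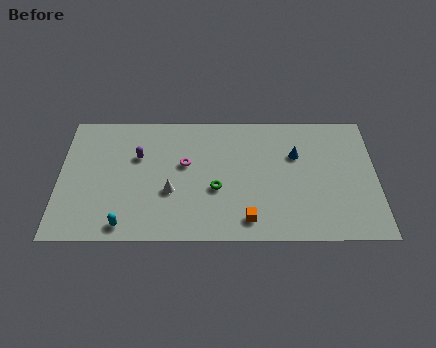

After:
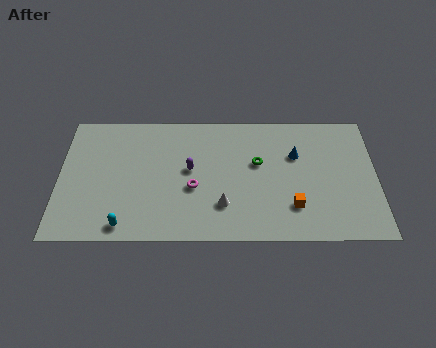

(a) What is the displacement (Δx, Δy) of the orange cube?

(2.6, 1.0)

From the two frames, the orange cube sits at roughly (10.8, 1.5) before and (13.4, 2.5) after.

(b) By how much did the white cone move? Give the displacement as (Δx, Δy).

(3.0, -1.0)

From the two frames, the white cone sits at roughly (6.4, 3.6) before and (9.4, 2.6) after.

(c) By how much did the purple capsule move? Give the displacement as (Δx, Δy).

(3.0, -1.0)

The purple capsule was at about (4.5, 6.3) and moved to about (7.5, 5.3).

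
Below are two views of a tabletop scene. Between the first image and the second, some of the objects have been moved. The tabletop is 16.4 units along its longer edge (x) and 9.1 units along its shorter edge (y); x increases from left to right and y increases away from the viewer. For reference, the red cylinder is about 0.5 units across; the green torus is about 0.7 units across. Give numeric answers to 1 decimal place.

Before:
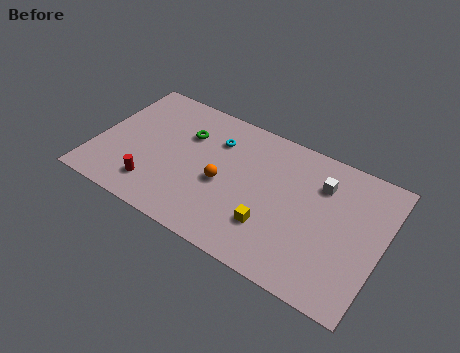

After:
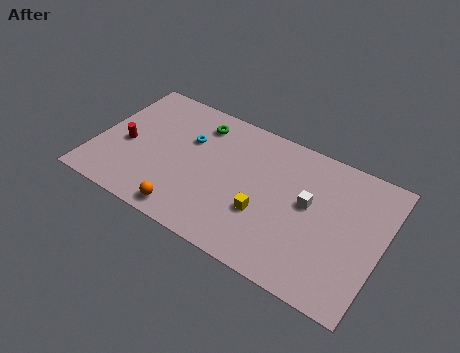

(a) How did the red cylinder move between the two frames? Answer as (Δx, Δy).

(-2.0, 2.1)

The red cylinder started near (3.7, 1.9) and ended near (1.7, 4.0).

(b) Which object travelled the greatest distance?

the orange sphere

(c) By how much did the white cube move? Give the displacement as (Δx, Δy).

(-0.5, -1.6)

The white cube was at about (12.7, 6.7) and moved to about (12.2, 5.1).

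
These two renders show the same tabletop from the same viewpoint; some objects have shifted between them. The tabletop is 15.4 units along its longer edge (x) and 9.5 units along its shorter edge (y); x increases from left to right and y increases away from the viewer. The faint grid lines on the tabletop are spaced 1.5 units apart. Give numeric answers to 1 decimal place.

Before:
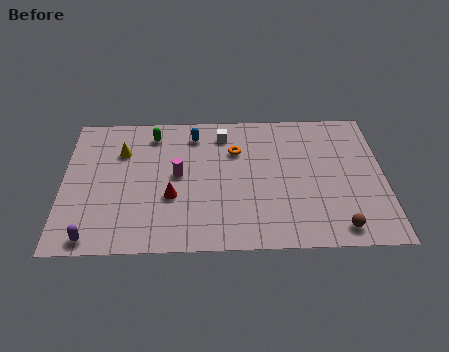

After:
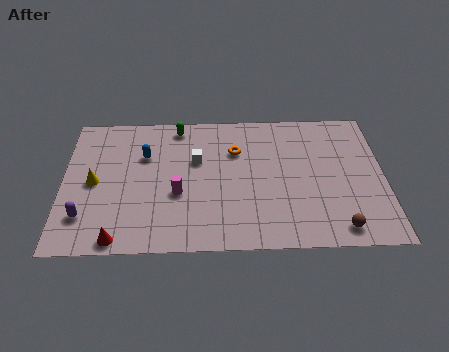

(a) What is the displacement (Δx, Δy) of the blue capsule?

(-2.4, -1.4)

The blue capsule was at about (6.3, 7.8) and moved to about (3.9, 6.4).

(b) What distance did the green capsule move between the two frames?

1.3

The green capsule moved from about (4.3, 7.9) to (5.5, 8.4), a distance of √(1.2² + 0.5²) ≈ 1.3.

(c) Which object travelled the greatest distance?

the red cone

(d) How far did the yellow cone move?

2.5

The yellow cone was near (2.8, 6.7) before and (1.5, 4.6) after, so it travelled √(1.3² + 2.1²) ≈ 2.5 units.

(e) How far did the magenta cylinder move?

1.3

The magenta cylinder moved from about (5.5, 5.0) to (5.5, 3.7), a distance of √(0.0² + 1.3²) ≈ 1.3.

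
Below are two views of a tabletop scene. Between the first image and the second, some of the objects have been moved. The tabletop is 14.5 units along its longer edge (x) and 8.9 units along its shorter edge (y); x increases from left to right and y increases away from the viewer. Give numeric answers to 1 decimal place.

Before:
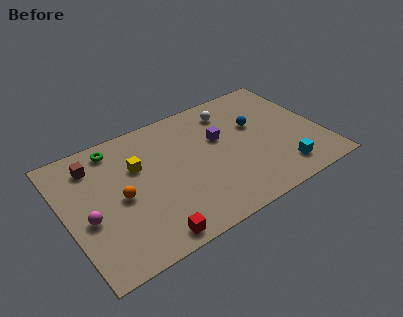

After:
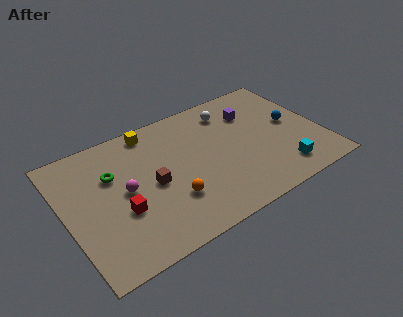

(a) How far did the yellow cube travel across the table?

2.4

The yellow cube moved from about (4.2, 5.8) to (5.3, 7.9), a distance of √(1.1² + 2.1²) ≈ 2.4.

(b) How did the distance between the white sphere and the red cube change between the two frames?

-0.6

Before: roughly 8.5 units apart; after: 7.9. That's 0.6 units closer together.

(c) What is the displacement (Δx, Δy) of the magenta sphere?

(2.2, 0.8)

The magenta sphere was at about (1.1, 3.7) and moved to about (3.3, 4.5).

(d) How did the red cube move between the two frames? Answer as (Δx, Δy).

(-1.2, 2.4)

The red cube was at about (4.1, 0.9) and moved to about (2.9, 3.3).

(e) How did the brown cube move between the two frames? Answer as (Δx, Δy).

(2.9, -2.9)

From the two frames, the brown cube sits at roughly (1.9, 7.1) before and (4.8, 4.2) after.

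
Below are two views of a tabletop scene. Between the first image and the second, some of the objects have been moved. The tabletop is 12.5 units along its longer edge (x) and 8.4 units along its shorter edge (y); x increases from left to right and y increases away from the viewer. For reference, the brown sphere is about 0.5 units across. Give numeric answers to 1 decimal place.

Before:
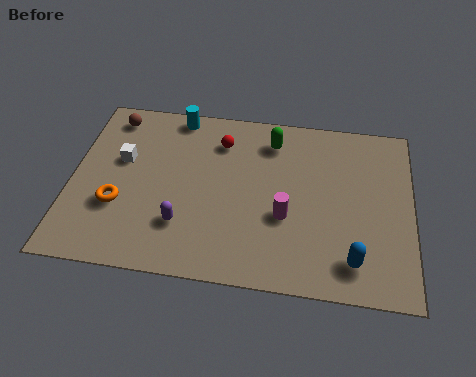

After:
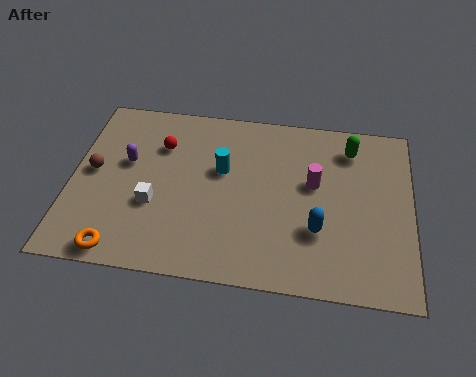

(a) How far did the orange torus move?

2.1

The orange torus moved from about (1.8, 2.9) to (2.0, 0.8), a distance of √(0.2² + 2.1²) ≈ 2.1.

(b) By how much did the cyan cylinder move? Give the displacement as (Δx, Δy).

(1.8, -2.5)

The cyan cylinder started near (3.7, 7.6) and ended near (5.5, 5.1).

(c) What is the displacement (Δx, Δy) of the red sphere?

(-2.2, -0.5)

The red sphere was at about (5.4, 6.5) and moved to about (3.2, 6.0).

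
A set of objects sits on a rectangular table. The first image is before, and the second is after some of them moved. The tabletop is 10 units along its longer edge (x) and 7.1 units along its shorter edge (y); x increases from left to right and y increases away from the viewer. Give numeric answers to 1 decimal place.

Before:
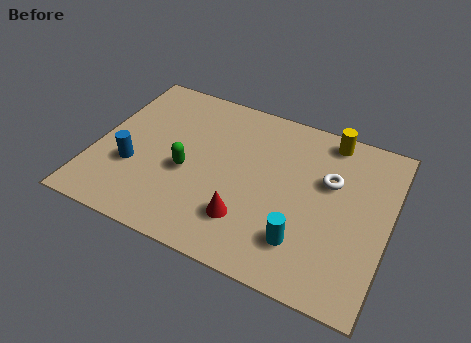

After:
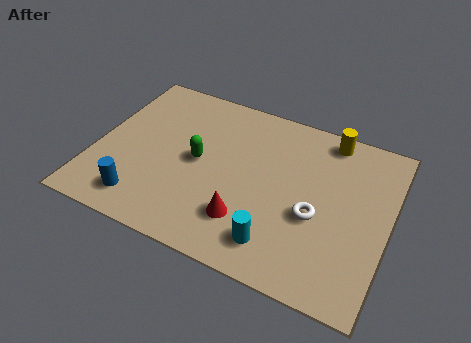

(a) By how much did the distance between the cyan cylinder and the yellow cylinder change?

+0.5

They were about 4.6 units apart before and 5.1 after — 0.5 units further apart.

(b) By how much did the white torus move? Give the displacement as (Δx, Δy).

(-0.3, -1.6)

From the two frames, the white torus sits at roughly (7.9, 4.5) before and (7.6, 2.9) after.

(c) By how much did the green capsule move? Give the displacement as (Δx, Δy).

(0.3, 0.6)

From the two frames, the green capsule sits at roughly (3.2, 3.0) before and (3.5, 3.6) after.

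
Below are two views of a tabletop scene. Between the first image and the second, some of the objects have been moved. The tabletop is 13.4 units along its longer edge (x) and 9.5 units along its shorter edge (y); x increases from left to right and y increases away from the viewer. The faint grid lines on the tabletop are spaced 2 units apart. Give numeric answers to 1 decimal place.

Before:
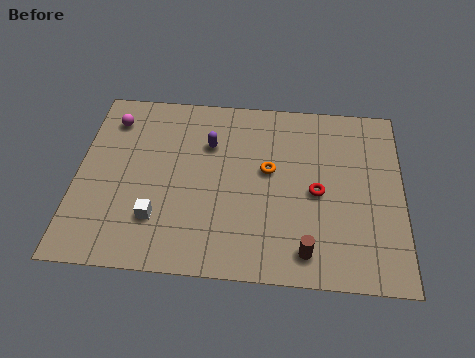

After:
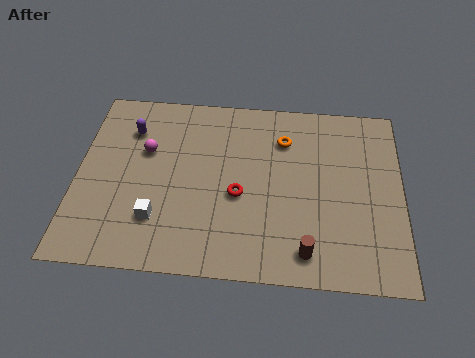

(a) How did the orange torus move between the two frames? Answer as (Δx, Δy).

(0.6, 1.7)

From the two frames, the orange torus sits at roughly (7.9, 5.4) before and (8.5, 7.1) after.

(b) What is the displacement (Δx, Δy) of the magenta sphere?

(1.5, -1.6)

From the two frames, the magenta sphere sits at roughly (1.3, 7.6) before and (2.8, 6.0) after.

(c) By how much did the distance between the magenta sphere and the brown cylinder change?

-2.2

They were about 10.3 units apart before and 8.1 after — 2.2 units closer together.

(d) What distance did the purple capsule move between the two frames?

3.3

The purple capsule moved from about (5.4, 6.6) to (2.1, 7.1), a distance of √(3.3² + 0.5²) ≈ 3.3.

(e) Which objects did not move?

the white cube and the brown cylinder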